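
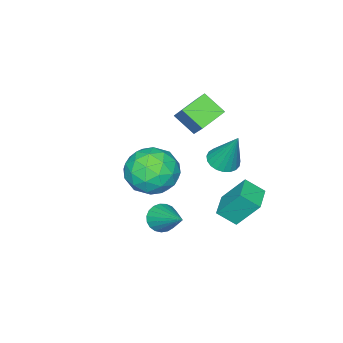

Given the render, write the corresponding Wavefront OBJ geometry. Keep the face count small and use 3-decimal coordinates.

v -1.88 -1.346 2.667
v -1.776 -2.26 3.374
v -3.004 -1.142 3.098
v -2.899 -2.056 3.804
v -1.341 -0.504 3.676
v -1.236 -1.418 4.382
v -2.464 -0.3 4.106
v -2.36 -1.214 4.813
v -2.137 0.83 -0.888
v -1.751 0.141 -0.307
v -2.509 1.672 0.359
v -2.124 0.983 0.94
v -1.116 1.357 -0.94
v -0.731 0.668 -0.359
v -1.489 2.199 0.307
v -1.103 1.51 0.888
v -1.647 0.283 2.042
v -1.132 0.677 1.836
v -1.553 1.037 3.718
v -1.357 0.838 1.776
v -1.632 0.902 1.762
v -1.91 0.86 1.797
v -2.142 0.718 1.874
v -2.288 0.5 1.98
v -2.323 0.245 2.097
v -2.242 -0.003 2.204
v -2.058 -0.202 2.284
v -1.802 -0.318 2.321
v -1.52 -0.329 2.311
v -1.259 -0.235 2.254
v -1.066 -0.051 2.16
v -0.973 0.191 2.046
v -0.996 0.448 1.932
v -1.956 -2.069 -0.05
v -0.836 -2.248 0.397
v -2.024 -3.952 -0.637
v -0.904 -4.131 -0.19
v -1.839 -3.939 0.569
v -1.797 -2.775 0.931
v -1.063 -3.425 -1.171
v -1.021 -2.261 -0.809
v -0.284 -3.087 -0.296
v -0.763 -3.404 0.779
v -2.097 -2.796 -1.019
v -2.576 -3.113 0.056
v -1.39 -1.993 0.225
v -1.47 -4.207 -0.465
v -2.02 -4.094 -0.019
v -1.361 -4.199 0.244
v -1.955 -2.303 0.539
v -1.296 -2.408 0.802
v -1.886 -3.402 0.903
v -1.564 -3.792 -1.042
v -0.905 -3.897 -0.779
v -1.499 -2.001 -0.484
v -0.84 -2.106 -0.221
v -0.974 -2.798 -1.143
v -0.407 -2.592 0.08
v -0.447 -3.698 -0.265
v -0.54 -3.283 -0.842
v -0.516 -2.599 -0.629
v -0.689 -2.778 0.712
v -0.729 -3.885 0.367
v -1.279 -3.772 0.813
v -1.254 -3.088 1.026
v -0.364 -3.271 0.305
v -2.131 -2.315 -0.607
v -2.171 -3.422 -0.952
v -1.606 -3.112 -1.266
v -1.581 -2.428 -1.053
v -2.413 -2.502 0.025
v -2.453 -3.608 -0.32
v -2.344 -3.601 0.389
v -2.32 -2.917 0.602
v -2.496 -2.929 -0.545
v 1.674 -0.022 0.534
v 2.276 -0.267 0.552
v 2.226 1.402 1.506
v 2.283 -0.117 0.328
v 2.186 0.05 0.139
v 1.999 0.204 0.019
v 1.757 0.319 -0.013
v 1.5 0.375 0.05
v 1.273 0.363 0.197
v 1.116 0.284 0.403
v 1.056 0.152 0.63
v 1.102 -0.01 0.842
v 1.247 -0.174 1
v 1.466 -0.312 1.078
v 1.722 -0.4 1.061
v 1.969 -0.422 0.954
v 2.165 -0.375 0.774
f 2 4 1
f 5 2 1
f 1 4 3
f 3 5 1
f 2 8 4
f 6 2 5
f 6 8 2
f 4 8 3
f 7 5 3
f 3 8 7
f 7 6 5
f 8 6 7
f 10 12 9
f 13 10 9
f 9 12 11
f 11 13 9
f 10 16 12
f 14 10 13
f 14 16 10
f 12 16 11
f 15 13 11
f 11 16 15
f 15 14 13
f 16 14 15
f 18 17 20
f 18 20 19
f 20 17 21
f 20 21 19
f 21 17 22
f 21 22 19
f 22 17 23
f 22 23 19
f 23 17 24
f 23 24 19
f 24 17 25
f 24 25 19
f 25 17 26
f 25 26 19
f 26 17 27
f 26 27 19
f 27 17 28
f 27 28 19
f 28 17 29
f 28 29 19
f 29 17 30
f 29 30 19
f 30 17 31
f 30 31 19
f 31 17 32
f 31 32 19
f 32 17 33
f 32 33 19
f 33 17 18
f 33 18 19
f 34 71 50
f 71 45 74
f 50 74 39
f 71 74 50
f 34 50 46
f 50 39 51
f 46 51 35
f 50 51 46
f 34 46 55
f 46 35 56
f 55 56 41
f 46 56 55
f 34 55 67
f 55 41 70
f 67 70 44
f 55 70 67
f 34 67 71
f 67 44 75
f 71 75 45
f 67 75 71
f 35 51 62
f 51 39 65
f 62 65 43
f 51 65 62
f 39 74 52
f 74 45 73
f 52 73 38
f 74 73 52
f 45 75 72
f 75 44 68
f 72 68 36
f 75 68 72
f 44 70 69
f 70 41 57
f 69 57 40
f 70 57 69
f 41 56 61
f 56 35 58
f 61 58 42
f 56 58 61
f 37 63 49
f 63 43 64
f 49 64 38
f 63 64 49
f 37 49 47
f 49 38 48
f 47 48 36
f 49 48 47
f 37 47 54
f 47 36 53
f 54 53 40
f 47 53 54
f 37 54 59
f 54 40 60
f 59 60 42
f 54 60 59
f 37 59 63
f 59 42 66
f 63 66 43
f 59 66 63
f 38 64 52
f 64 43 65
f 52 65 39
f 64 65 52
f 36 48 72
f 48 38 73
f 72 73 45
f 48 73 72
f 40 53 69
f 53 36 68
f 69 68 44
f 53 68 69
f 42 60 61
f 60 40 57
f 61 57 41
f 60 57 61
f 43 66 62
f 66 42 58
f 62 58 35
f 66 58 62
f 77 76 79
f 77 79 78
f 79 76 80
f 79 80 78
f 80 76 81
f 80 81 78
f 81 76 82
f 81 82 78
f 82 76 83
f 82 83 78
f 83 76 84
f 83 84 78
f 84 76 85
f 84 85 78
f 85 76 86
f 85 86 78
f 86 76 87
f 86 87 78
f 87 76 88
f 87 88 78
f 88 76 89
f 88 89 78
f 89 76 90
f 89 90 78
f 90 76 91
f 90 91 78
f 91 76 92
f 91 92 78
f 92 76 77
f 92 77 78



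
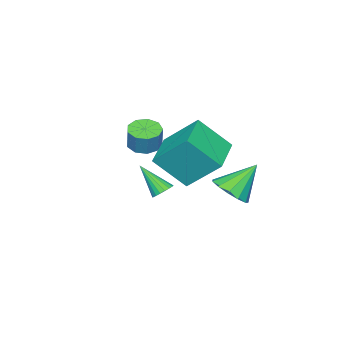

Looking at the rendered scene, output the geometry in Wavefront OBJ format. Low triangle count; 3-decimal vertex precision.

v -3.363 -0.47 -2.987
v -2.551 -0.048 -2.584
v -4.417 0.21 -1.573
v -2.772 0.335 -2.933
v -3.18 0.463 -3.299
v -3.647 0.294 -3.566
v -4.023 -0.117 -3.649
v -4.19 -0.64 -3.522
v -4.094 -1.109 -3.225
v -3.766 -1.375 -2.852
v -3.309 -1.354 -2.522
v -2.87 -1.052 -2.34
v -2.587 -0.565 -2.363
v -1.418 -3.624 -0.179
v -0.679 -3.555 -0.384
v -0.403 -3.307 0.694
v -1.142 -3.376 0.899
v -0.922 -3.091 -0.429
v -0.647 -2.842 0.649
v -1.397 -2.875 -0.357
v -1.122 -2.627 0.721
v -1.882 -3.011 -0.202
v -1.607 -2.762 0.876
v -2.15 -3.433 -0.036
v -1.874 -3.185 1.042
v -2.075 -3.945 0.063
v -1.799 -3.696 1.141
v -1.692 -4.307 0.049
v -1.417 -4.058 1.126
v -1.181 -4.349 -0.072
v -0.906 -4.101 1.006
v -0.781 -4.053 -0.243
v -0.506 -3.804 0.835
v -0.904 -2.193 0.698
v -1.258 -0.686 2.19
v -1.624 -0.962 -0.718
v -1.979 0.545 0.774
v 0.879 -1.485 0.406
v 0.524 0.022 1.898
v 0.158 -0.254 -1.01
v -0.196 1.253 0.482
v 2.128 -0.008 -0.351
v 2.582 0.193 -0.195
v 2.212 -1.112 0.831
v 2.427 0.313 -0.072
v 2.213 0.37 -0.004
v 1.983 0.352 -0.005
v 1.781 0.262 -0.074
v 1.648 0.119 -0.198
v 1.61 -0.049 -0.353
v 1.675 -0.209 -0.507
v 1.829 -0.329 -0.63
v 2.043 -0.386 -0.698
v 2.274 -0.367 -0.697
v 2.476 -0.278 -0.628
v 2.609 -0.135 -0.504
v 2.647 0.033 -0.35
f 2 1 4
f 2 4 3
f 4 1 5
f 4 5 3
f 5 1 6
f 5 6 3
f 6 1 7
f 6 7 3
f 7 1 8
f 7 8 3
f 8 1 9
f 8 9 3
f 9 1 10
f 9 10 3
f 10 1 11
f 10 11 3
f 11 1 12
f 11 12 3
f 12 1 13
f 12 13 3
f 13 1 2
f 13 2 3
f 15 14 18
f 15 18 16
f 16 18 19
f 16 19 17
f 18 14 20
f 18 20 19
f 19 20 21
f 19 21 17
f 20 14 22
f 20 22 21
f 21 22 23
f 21 23 17
f 22 14 24
f 22 24 23
f 23 24 25
f 23 25 17
f 24 14 26
f 24 26 25
f 25 26 27
f 25 27 17
f 26 14 28
f 26 28 27
f 27 28 29
f 27 29 17
f 28 14 30
f 28 30 29
f 29 30 31
f 29 31 17
f 30 14 32
f 30 32 31
f 31 32 33
f 31 33 17
f 32 14 15
f 32 15 33
f 33 15 16
f 33 16 17
f 35 37 34
f 38 35 34
f 34 37 36
f 36 38 34
f 35 41 37
f 39 35 38
f 39 41 35
f 37 41 36
f 40 38 36
f 36 41 40
f 40 39 38
f 41 39 40
f 43 42 45
f 43 45 44
f 45 42 46
f 45 46 44
f 46 42 47
f 46 47 44
f 47 42 48
f 47 48 44
f 48 42 49
f 48 49 44
f 49 42 50
f 49 50 44
f 50 42 51
f 50 51 44
f 51 42 52
f 51 52 44
f 52 42 53
f 52 53 44
f 53 42 54
f 53 54 44
f 54 42 55
f 54 55 44
f 55 42 56
f 55 56 44
f 56 42 57
f 56 57 44
f 57 42 43
f 57 43 44



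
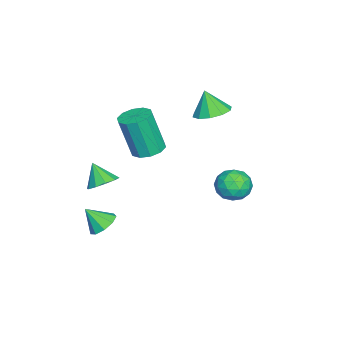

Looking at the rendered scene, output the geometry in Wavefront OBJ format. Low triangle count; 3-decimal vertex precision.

v 0.314 3.757 0.397
v 0.944 3.171 0.594
v -0.684 2.829 0.826
v -0.054 2.243 1.023
v -0.14 2.978 1.505
v 0.478 3.551 1.24
v -0.218 2.449 0.18
v 0.4 3.022 -0.085
v 0.616 2.362 0.46
v 0.664 2.689 1.279
v -0.404 3.311 0.141
v -0.356 3.638 0.96
v 0.717 3.545 0.458
v -0.457 2.455 0.962
v -0.507 2.887 1.246
v -0.137 2.542 1.361
v 0.443 3.769 0.838
v 0.813 3.424 0.953
v 0.176 3.311 1.489
v -0.553 2.576 0.467
v -0.183 2.231 0.582
v 0.397 3.458 0.059
v 0.767 3.113 0.174
v 0.084 2.689 -0.069
v 0.894 2.725 0.495
v 0.307 2.18 0.747
v 0.211 2.301 0.251
v 0.574 2.638 0.096
v 0.922 2.917 0.976
v 0.335 2.372 1.228
v 0.285 2.804 1.512
v 0.648 3.141 1.356
v 0.729 2.442 0.897
v -0.075 3.628 0.192
v -0.662 3.083 0.444
v -0.388 2.859 0.064
v -0.025 3.196 -0.092
v -0.047 3.82 0.673
v -0.634 3.275 0.925
v -0.314 3.362 1.324
v 0.049 3.699 1.169
v -0.469 3.558 0.523
v 1.062 -2.558 0.497
v 1.662 -3.039 0.458
v 0.638 -3.162 1.443
v 1.782 -2.677 0.743
v 1.627 -2.27 0.933
v 1.256 -1.972 0.957
v 0.811 -1.899 0.805
v 0.462 -2.077 0.535
v 0.342 -2.439 0.251
v 0.497 -2.847 0.06
v 0.868 -3.144 0.036
v 1.312 -3.218 0.188
v -1.674 -1.254 1.103
v -1.137 -1.847 0.925
v -1.109 -2.459 3.038
v -1.646 -1.866 3.217
v -0.876 -1.429 1.042
v -0.847 -2.041 3.155
v -0.919 -0.945 1.183
v -0.891 -1.556 3.296
v -1.251 -0.578 1.294
v -1.223 -1.19 3.407
v -1.745 -0.47 1.332
v -1.716 -1.081 3.445
v -2.211 -0.661 1.282
v -2.183 -1.273 3.395
v -2.473 -1.079 1.165
v -2.444 -1.691 3.278
v -2.429 -1.564 1.024
v -2.401 -2.175 3.137
v -2.097 -1.93 0.913
v -2.069 -2.542 3.026
v -1.604 -2.039 0.875
v -1.575 -2.65 2.988
v 0.483 -2.776 -2.693
v 1.181 -2.513 -2.504
v 0.537 -3.584 -1.767
v 0.811 -2.242 -2.246
v 0.287 -2.221 -2.198
v -0.146 -2.46 -2.381
v -0.284 -2.847 -2.71
v -0.063 -3.201 -3.032
v 0.413 -3.356 -3.195
v 0.922 -3.24 -3.123
v 1.225 -2.907 -2.85
v -3.358 1.243 2.881
v -2.737 1.849 3.187
v -3.562 0.837 4.099
v -3.246 2.104 3.187
v -3.797 2.029 3.07
v -4.181 1.655 2.881
v -4.251 1.123 2.692
v -3.979 0.637 2.575
v -3.471 0.383 2.575
v -2.919 0.457 2.692
v -2.536 0.832 2.881
v -2.466 1.363 3.07
f 1 38 17
f 38 12 41
f 17 41 6
f 38 41 17
f 1 17 13
f 17 6 18
f 13 18 2
f 17 18 13
f 1 13 22
f 13 2 23
f 22 23 8
f 13 23 22
f 1 22 34
f 22 8 37
f 34 37 11
f 22 37 34
f 1 34 38
f 34 11 42
f 38 42 12
f 34 42 38
f 2 18 29
f 18 6 32
f 29 32 10
f 18 32 29
f 6 41 19
f 41 12 40
f 19 40 5
f 41 40 19
f 12 42 39
f 42 11 35
f 39 35 3
f 42 35 39
f 11 37 36
f 37 8 24
f 36 24 7
f 37 24 36
f 8 23 28
f 23 2 25
f 28 25 9
f 23 25 28
f 4 30 16
f 30 10 31
f 16 31 5
f 30 31 16
f 4 16 14
f 16 5 15
f 14 15 3
f 16 15 14
f 4 14 21
f 14 3 20
f 21 20 7
f 14 20 21
f 4 21 26
f 21 7 27
f 26 27 9
f 21 27 26
f 4 26 30
f 26 9 33
f 30 33 10
f 26 33 30
f 5 31 19
f 31 10 32
f 19 32 6
f 31 32 19
f 3 15 39
f 15 5 40
f 39 40 12
f 15 40 39
f 7 20 36
f 20 3 35
f 36 35 11
f 20 35 36
f 9 27 28
f 27 7 24
f 28 24 8
f 27 24 28
f 10 33 29
f 33 9 25
f 29 25 2
f 33 25 29
f 44 43 46
f 44 46 45
f 46 43 47
f 46 47 45
f 47 43 48
f 47 48 45
f 48 43 49
f 48 49 45
f 49 43 50
f 49 50 45
f 50 43 51
f 50 51 45
f 51 43 52
f 51 52 45
f 52 43 53
f 52 53 45
f 53 43 54
f 53 54 45
f 54 43 44
f 54 44 45
f 56 55 59
f 56 59 57
f 57 59 60
f 57 60 58
f 59 55 61
f 59 61 60
f 60 61 62
f 60 62 58
f 61 55 63
f 61 63 62
f 62 63 64
f 62 64 58
f 63 55 65
f 63 65 64
f 64 65 66
f 64 66 58
f 65 55 67
f 65 67 66
f 66 67 68
f 66 68 58
f 67 55 69
f 67 69 68
f 68 69 70
f 68 70 58
f 69 55 71
f 69 71 70
f 70 71 72
f 70 72 58
f 71 55 73
f 71 73 72
f 72 73 74
f 72 74 58
f 73 55 75
f 73 75 74
f 74 75 76
f 74 76 58
f 75 55 56
f 75 56 76
f 76 56 57
f 76 57 58
f 78 77 80
f 78 80 79
f 80 77 81
f 80 81 79
f 81 77 82
f 81 82 79
f 82 77 83
f 82 83 79
f 83 77 84
f 83 84 79
f 84 77 85
f 84 85 79
f 85 77 86
f 85 86 79
f 86 77 87
f 86 87 79
f 87 77 78
f 87 78 79
f 89 88 91
f 89 91 90
f 91 88 92
f 91 92 90
f 92 88 93
f 92 93 90
f 93 88 94
f 93 94 90
f 94 88 95
f 94 95 90
f 95 88 96
f 95 96 90
f 96 88 97
f 96 97 90
f 97 88 98
f 97 98 90
f 98 88 99
f 98 99 90
f 99 88 89
f 99 89 90



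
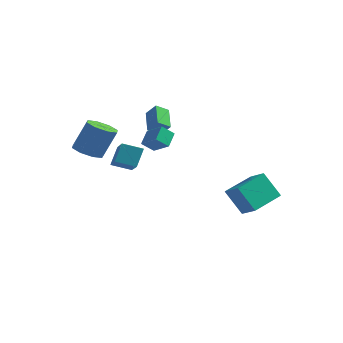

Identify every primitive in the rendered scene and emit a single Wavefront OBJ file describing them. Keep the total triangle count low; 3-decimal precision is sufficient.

v -2.671 -1.786 0.584
v -2.178 -1.126 0.221
v -1.576 -0.634 1.933
v -2.069 -1.294 2.296
v -2.814 -0.92 0.386
v -2.212 -0.428 2.097
v -3.367 -1.221 0.666
v -2.765 -0.729 2.378
v -3.511 -1.853 0.899
v -2.91 -1.361 2.611
v -3.164 -2.446 0.947
v -2.562 -1.954 2.659
v -2.528 -2.652 0.783
v -1.926 -2.16 2.494
v -1.975 -2.351 0.502
v -1.373 -1.859 2.214
v -1.83 -1.719 0.269
v -1.229 -1.227 1.981
v -1.356 3.176 0.59
v -1.796 2.577 1.003
v -2.144 4.297 1.377
v -2.584 3.698 1.79
v -0.716 3.162 1.25
v -1.156 2.563 1.663
v -1.504 4.283 2.037
v -1.944 3.684 2.45
v -2.107 -0.111 -0.524
v -2.095 0.568 0.56
v -3.333 1.35 -1.426
v -3.322 2.029 -0.341
v -1.138 0.471 -0.899
v -1.127 1.15 0.186
v -2.365 1.932 -1.8
v -2.353 2.611 -0.716
v -0.88 0.508 0.773
v -1.024 1.312 1.417
v -0.441 1.038 0.209
v -0.584 1.842 0.853
v 0.184 0.238 1.347
v 0.041 1.042 1.991
v 0.624 0.768 0.783
v 0.48 1.572 1.427
v 3.641 3.12 -4.194
v 2.715 2.922 -2.71
v 4.13 5.02 -3.635
v 3.203 4.822 -2.152
v 4.637 2.698 -3.628
v 3.71 2.5 -2.145
v 5.125 4.598 -3.07
v 4.199 4.4 -1.586
f 2 1 5
f 2 5 3
f 3 5 6
f 3 6 4
f 5 1 7
f 5 7 6
f 6 7 8
f 6 8 4
f 7 1 9
f 7 9 8
f 8 9 10
f 8 10 4
f 9 1 11
f 9 11 10
f 10 11 12
f 10 12 4
f 11 1 13
f 11 13 12
f 12 13 14
f 12 14 4
f 13 1 15
f 13 15 14
f 14 15 16
f 14 16 4
f 15 1 17
f 15 17 16
f 16 17 18
f 16 18 4
f 17 1 2
f 17 2 18
f 18 2 3
f 18 3 4
f 20 22 19
f 23 20 19
f 19 22 21
f 21 23 19
f 20 26 22
f 24 20 23
f 24 26 20
f 22 26 21
f 25 23 21
f 21 26 25
f 25 24 23
f 26 24 25
f 28 30 27
f 31 28 27
f 27 30 29
f 29 31 27
f 28 34 30
f 32 28 31
f 32 34 28
f 30 34 29
f 33 31 29
f 29 34 33
f 33 32 31
f 34 32 33
f 36 38 35
f 39 36 35
f 35 38 37
f 37 39 35
f 36 42 38
f 40 36 39
f 40 42 36
f 38 42 37
f 41 39 37
f 37 42 41
f 41 40 39
f 42 40 41
f 44 46 43
f 47 44 43
f 43 46 45
f 45 47 43
f 44 50 46
f 48 44 47
f 48 50 44
f 46 50 45
f 49 47 45
f 45 50 49
f 49 48 47
f 50 48 49



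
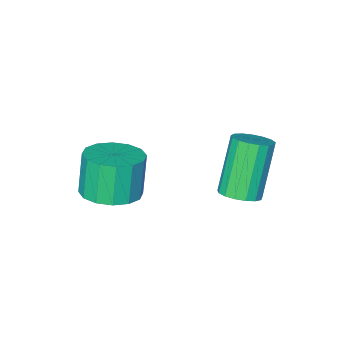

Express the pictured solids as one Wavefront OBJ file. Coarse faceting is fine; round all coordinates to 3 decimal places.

v -2.832 1.063 -1.377
v -2.208 1.132 -1.067
v -3.084 0.625 0.807
v -3.708 0.557 0.497
v -2.342 1.438 -1.046
v -3.218 0.931 0.828
v -2.588 1.659 -1.102
v -3.464 1.152 0.772
v -2.89 1.743 -1.22
v -3.766 1.236 0.654
v -3.178 1.672 -1.374
v -4.054 1.165 0.5
v -3.388 1.461 -1.529
v -4.264 0.954 0.345
v -3.47 1.159 -1.649
v -4.346 0.652 0.225
v -3.406 0.835 -1.707
v -4.282 0.328 0.167
v -3.21 0.564 -1.689
v -4.086 0.057 0.185
v -2.928 0.407 -1.6
v -3.804 -0.1 0.275
v -2.624 0.4 -1.459
v -3.5 -0.107 0.415
v -2.367 0.546 -1.3
v -3.244 0.039 0.574
v -2.217 0.81 -1.158
v -3.094 0.303 0.716
v -0.168 -2.039 -2.14
v 0.818 -2.081 -1.924
v 0.474 -2.343 -0.405
v -0.512 -2.301 -0.62
v 0.688 -1.578 -1.867
v 0.345 -1.84 -0.347
v 0.329 -1.198 -1.883
v -0.014 -1.46 -0.363
v -0.163 -1.044 -1.967
v -0.507 -1.306 -0.447
v -0.657 -1.156 -2.098
v -1 -1.418 -0.578
v -1.019 -1.505 -2.24
v -1.363 -1.767 -0.72
v -1.154 -1.997 -2.355
v -1.498 -2.259 -0.836
v -1.025 -2.5 -2.413
v -1.368 -2.762 -0.893
v -0.666 -2.88 -2.397
v -1.009 -3.142 -0.877
v -0.173 -3.034 -2.313
v -0.517 -3.296 -0.793
v 0.32 -2.922 -2.182
v -0.023 -3.184 -0.662
v 0.683 -2.573 -2.04
v 0.339 -2.835 -0.52
f 2 1 5
f 2 5 3
f 3 5 6
f 3 6 4
f 5 1 7
f 5 7 6
f 6 7 8
f 6 8 4
f 7 1 9
f 7 9 8
f 8 9 10
f 8 10 4
f 9 1 11
f 9 11 10
f 10 11 12
f 10 12 4
f 11 1 13
f 11 13 12
f 12 13 14
f 12 14 4
f 13 1 15
f 13 15 14
f 14 15 16
f 14 16 4
f 15 1 17
f 15 17 16
f 16 17 18
f 16 18 4
f 17 1 19
f 17 19 18
f 18 19 20
f 18 20 4
f 19 1 21
f 19 21 20
f 20 21 22
f 20 22 4
f 21 1 23
f 21 23 22
f 22 23 24
f 22 24 4
f 23 1 25
f 23 25 24
f 24 25 26
f 24 26 4
f 25 1 27
f 25 27 26
f 26 27 28
f 26 28 4
f 27 1 2
f 27 2 28
f 28 2 3
f 28 3 4
f 30 29 33
f 30 33 31
f 31 33 34
f 31 34 32
f 33 29 35
f 33 35 34
f 34 35 36
f 34 36 32
f 35 29 37
f 35 37 36
f 36 37 38
f 36 38 32
f 37 29 39
f 37 39 38
f 38 39 40
f 38 40 32
f 39 29 41
f 39 41 40
f 40 41 42
f 40 42 32
f 41 29 43
f 41 43 42
f 42 43 44
f 42 44 32
f 43 29 45
f 43 45 44
f 44 45 46
f 44 46 32
f 45 29 47
f 45 47 46
f 46 47 48
f 46 48 32
f 47 29 49
f 47 49 48
f 48 49 50
f 48 50 32
f 49 29 51
f 49 51 50
f 50 51 52
f 50 52 32
f 51 29 53
f 51 53 52
f 52 53 54
f 52 54 32
f 53 29 30
f 53 30 54
f 54 30 31
f 54 31 32



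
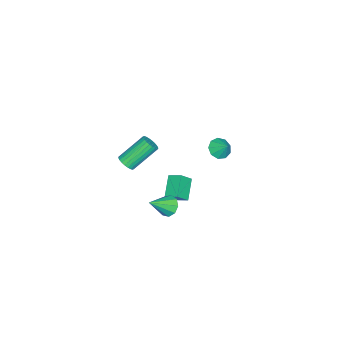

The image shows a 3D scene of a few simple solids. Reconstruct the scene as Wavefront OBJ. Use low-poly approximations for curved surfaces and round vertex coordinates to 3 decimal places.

v -3.996 2.017 -0.851
v -3.537 1.473 -0.585
v -3.684 2.643 -0.109
v -3.285 1.762 -0.936
v -3.366 2.171 -1.247
v -3.742 2.508 -1.372
v -4.237 2.615 -1.254
v -4.619 2.442 -0.947
v -4.71 2.07 -0.595
v -4.467 1.674 -0.363
v -4.004 1.438 -0.359
v 1.593 1.195 -1.724
v 2.026 1.794 -1.76
v 2.687 0.465 -0.696
v 1.698 1.841 -1.377
v 1.321 1.585 -1.157
v 1.07 1.148 -1.202
v 1.065 0.732 -1.491
v 1.306 0.533 -1.889
v 1.681 0.644 -2.21
v 2.015 1.013 -2.303
v 2.151 1.467 -2.126
v 3.234 -0.659 3.041
v 3.726 -0.508 3.329
v 2.638 0.511 4.648
v 2.146 0.359 4.359
v 3.706 -0.334 3.179
v 2.619 0.685 4.498
v 3.615 -0.21 3.008
v 2.527 0.809 4.327
v 3.466 -0.155 2.842
v 2.378 0.864 4.161
v 3.281 -0.176 2.706
v 2.193 0.843 4.025
v 3.089 -0.271 2.621
v 2.002 0.748 3.94
v 2.92 -0.425 2.6
v 1.832 0.594 3.919
v 2.798 -0.614 2.646
v 1.71 0.404 3.965
v 2.742 -0.811 2.752
v 1.654 0.208 4.071
v 2.761 -0.985 2.902
v 1.674 0.034 4.221
v 2.853 -1.109 3.073
v 1.765 -0.09 4.392
v 3.002 -1.164 3.239
v 1.914 -0.145 4.558
v 3.187 -1.143 3.375
v 2.099 -0.124 4.694
v 3.378 -1.048 3.46
v 2.291 -0.029 4.779
v 3.548 -0.894 3.481
v 2.46 0.125 4.8
v 3.67 -0.704 3.435
v 2.582 0.314 4.754
v -3.208 -0.265 -4.042
v -2.564 -0.679 -3.28
v -3.134 0.592 -3.639
v -2.49 0.178 -2.878
v -1.97 0.042 -4.922
v -1.326 -0.372 -4.161
v -1.896 0.899 -4.52
v -1.252 0.485 -3.758
f 2 1 4
f 2 4 3
f 4 1 5
f 4 5 3
f 5 1 6
f 5 6 3
f 6 1 7
f 6 7 3
f 7 1 8
f 7 8 3
f 8 1 9
f 8 9 3
f 9 1 10
f 9 10 3
f 10 1 11
f 10 11 3
f 11 1 2
f 11 2 3
f 13 12 15
f 13 15 14
f 15 12 16
f 15 16 14
f 16 12 17
f 16 17 14
f 17 12 18
f 17 18 14
f 18 12 19
f 18 19 14
f 19 12 20
f 19 20 14
f 20 12 21
f 20 21 14
f 21 12 22
f 21 22 14
f 22 12 13
f 22 13 14
f 24 23 27
f 24 27 25
f 25 27 28
f 25 28 26
f 27 23 29
f 27 29 28
f 28 29 30
f 28 30 26
f 29 23 31
f 29 31 30
f 30 31 32
f 30 32 26
f 31 23 33
f 31 33 32
f 32 33 34
f 32 34 26
f 33 23 35
f 33 35 34
f 34 35 36
f 34 36 26
f 35 23 37
f 35 37 36
f 36 37 38
f 36 38 26
f 37 23 39
f 37 39 38
f 38 39 40
f 38 40 26
f 39 23 41
f 39 41 40
f 40 41 42
f 40 42 26
f 41 23 43
f 41 43 42
f 42 43 44
f 42 44 26
f 43 23 45
f 43 45 44
f 44 45 46
f 44 46 26
f 45 23 47
f 45 47 46
f 46 47 48
f 46 48 26
f 47 23 49
f 47 49 48
f 48 49 50
f 48 50 26
f 49 23 51
f 49 51 50
f 50 51 52
f 50 52 26
f 51 23 53
f 51 53 52
f 52 53 54
f 52 54 26
f 53 23 55
f 53 55 54
f 54 55 56
f 54 56 26
f 55 23 24
f 55 24 56
f 56 24 25
f 56 25 26
f 58 60 57
f 61 58 57
f 57 60 59
f 59 61 57
f 58 64 60
f 62 58 61
f 62 64 58
f 60 64 59
f 63 61 59
f 59 64 63
f 63 62 61
f 64 62 63



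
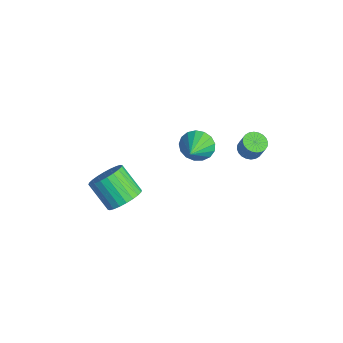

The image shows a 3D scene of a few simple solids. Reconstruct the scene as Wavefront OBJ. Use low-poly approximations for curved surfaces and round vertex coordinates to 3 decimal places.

v -0.125 -3.325 -3.312
v 0.674 -3.88 -2.842
v -0.556 -4.53 -1.519
v -1.355 -3.975 -1.988
v 0.698 -3.512 -2.638
v -0.531 -4.162 -1.315
v 0.598 -3.115 -2.537
v -0.632 -3.765 -1.214
v 0.387 -2.751 -2.554
v -0.843 -3.401 -1.23
v 0.098 -2.473 -2.686
v -1.132 -3.124 -1.363
v -0.224 -2.326 -2.913
v -1.454 -2.976 -1.59
v -0.532 -2.331 -3.201
v -1.762 -2.981 -1.878
v -0.778 -2.487 -3.506
v -2.007 -3.137 -2.183
v -0.924 -2.77 -3.781
v -2.154 -3.42 -2.458
v -0.949 -3.138 -3.985
v -2.178 -3.788 -2.662
v -0.848 -3.535 -4.086
v -2.078 -4.185 -2.763
v -0.637 -3.899 -4.07
v -1.867 -4.549 -2.746
v -0.348 -4.176 -3.937
v -1.578 -4.827 -2.614
v -0.026 -4.324 -3.71
v -1.256 -4.974 -2.387
v 0.282 -4.319 -3.422
v -0.948 -4.969 -2.099
v 0.527 -4.163 -3.117
v -0.702 -4.813 -1.794
v 0.791 0.432 1.105
v 1.372 0.526 0.322
v 2.109 -0.472 1.975
v 1.466 0.908 0.577
v 1.405 1.181 0.954
v 1.203 1.283 1.365
v 0.907 1.189 1.716
v 0.584 0.922 1.928
v 0.309 0.543 1.951
v 0.144 0.139 1.78
v 0.127 -0.199 1.454
v 0.263 -0.391 1.049
v 0.519 -0.396 0.656
v 0.838 -0.21 0.366
v 1.146 0.123 0.246
v 1.485 3.133 0.458
v 2.015 3.48 0.185
v 2.446 3.613 1.188
v 1.915 3.267 1.462
v 1.841 3.679 0.233
v 2.272 3.812 1.236
v 1.613 3.796 0.315
v 2.044 3.929 1.319
v 1.365 3.812 0.42
v 1.796 3.945 1.423
v 1.136 3.725 0.53
v 1.567 3.858 1.533
v 0.959 3.547 0.629
v 1.39 3.68 1.632
v 0.863 3.307 0.702
v 1.294 3.44 1.706
v 0.861 3.04 0.739
v 1.292 3.173 1.742
v 0.954 2.787 0.732
v 1.385 2.92 1.735
v 1.128 2.588 0.684
v 1.559 2.721 1.687
v 1.356 2.471 0.601
v 1.787 2.604 1.605
v 1.604 2.455 0.497
v 2.035 2.588 1.5
v 1.833 2.542 0.387
v 2.264 2.675 1.39
v 2.01 2.72 0.288
v 2.441 2.853 1.291
v 2.106 2.96 0.214
v 2.537 3.093 1.218
v 2.108 3.227 0.178
v 2.539 3.36 1.181
f 2 1 5
f 2 5 3
f 3 5 6
f 3 6 4
f 5 1 7
f 5 7 6
f 6 7 8
f 6 8 4
f 7 1 9
f 7 9 8
f 8 9 10
f 8 10 4
f 9 1 11
f 9 11 10
f 10 11 12
f 10 12 4
f 11 1 13
f 11 13 12
f 12 13 14
f 12 14 4
f 13 1 15
f 13 15 14
f 14 15 16
f 14 16 4
f 15 1 17
f 15 17 16
f 16 17 18
f 16 18 4
f 17 1 19
f 17 19 18
f 18 19 20
f 18 20 4
f 19 1 21
f 19 21 20
f 20 21 22
f 20 22 4
f 21 1 23
f 21 23 22
f 22 23 24
f 22 24 4
f 23 1 25
f 23 25 24
f 24 25 26
f 24 26 4
f 25 1 27
f 25 27 26
f 26 27 28
f 26 28 4
f 27 1 29
f 27 29 28
f 28 29 30
f 28 30 4
f 29 1 31
f 29 31 30
f 30 31 32
f 30 32 4
f 31 1 33
f 31 33 32
f 32 33 34
f 32 34 4
f 33 1 2
f 33 2 34
f 34 2 3
f 34 3 4
f 36 35 38
f 36 38 37
f 38 35 39
f 38 39 37
f 39 35 40
f 39 40 37
f 40 35 41
f 40 41 37
f 41 35 42
f 41 42 37
f 42 35 43
f 42 43 37
f 43 35 44
f 43 44 37
f 44 35 45
f 44 45 37
f 45 35 46
f 45 46 37
f 46 35 47
f 46 47 37
f 47 35 48
f 47 48 37
f 48 35 49
f 48 49 37
f 49 35 36
f 49 36 37
f 51 50 54
f 51 54 52
f 52 54 55
f 52 55 53
f 54 50 56
f 54 56 55
f 55 56 57
f 55 57 53
f 56 50 58
f 56 58 57
f 57 58 59
f 57 59 53
f 58 50 60
f 58 60 59
f 59 60 61
f 59 61 53
f 60 50 62
f 60 62 61
f 61 62 63
f 61 63 53
f 62 50 64
f 62 64 63
f 63 64 65
f 63 65 53
f 64 50 66
f 64 66 65
f 65 66 67
f 65 67 53
f 66 50 68
f 66 68 67
f 67 68 69
f 67 69 53
f 68 50 70
f 68 70 69
f 69 70 71
f 69 71 53
f 70 50 72
f 70 72 71
f 71 72 73
f 71 73 53
f 72 50 74
f 72 74 73
f 73 74 75
f 73 75 53
f 74 50 76
f 74 76 75
f 75 76 77
f 75 77 53
f 76 50 78
f 76 78 77
f 77 78 79
f 77 79 53
f 78 50 80
f 78 80 79
f 79 80 81
f 79 81 53
f 80 50 82
f 80 82 81
f 81 82 83
f 81 83 53
f 82 50 51
f 82 51 83
f 83 51 52
f 83 52 53



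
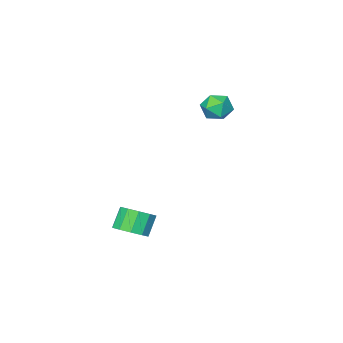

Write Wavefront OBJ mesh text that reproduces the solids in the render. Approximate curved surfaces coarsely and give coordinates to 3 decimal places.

v 3.655 1.993 -2.324
v 4.127 2.663 -1.843
v 3.417 2.396 -0.775
v 2.945 1.727 -1.256
v 3.658 2.915 -2.092
v 2.948 2.648 -1.024
v 3.189 2.814 -2.429
v 2.478 2.547 -1.361
v 2.897 2.4 -2.727
v 2.187 2.134 -1.659
v 2.895 1.831 -2.87
v 2.185 1.564 -1.802
v 3.183 1.324 -2.805
v 2.473 1.057 -1.737
v 3.652 1.072 -2.556
v 2.942 0.805 -1.488
v 4.122 1.173 -2.219
v 3.411 0.906 -1.151
v 4.413 1.586 -1.921
v 3.703 1.32 -0.853
v 4.415 2.156 -1.778
v 3.705 1.889 -0.71
v -3.526 1.243 3.505
v -2.634 1.283 3.263
v -3.366 -0.203 3.857
v -2.474 -0.163 3.615
v -2.769 0.284 4.37
v -2.868 1.178 4.152
v -3.132 -0.098 2.968
v -3.231 0.796 2.75
v -2.39 0.455 2.931
v -2.166 0.69 3.798
v -3.834 0.39 3.322
v -3.61 0.625 4.189
f 2 1 5
f 2 5 3
f 3 5 6
f 3 6 4
f 5 1 7
f 5 7 6
f 6 7 8
f 6 8 4
f 7 1 9
f 7 9 8
f 8 9 10
f 8 10 4
f 9 1 11
f 9 11 10
f 10 11 12
f 10 12 4
f 11 1 13
f 11 13 12
f 12 13 14
f 12 14 4
f 13 1 15
f 13 15 14
f 14 15 16
f 14 16 4
f 15 1 17
f 15 17 16
f 16 17 18
f 16 18 4
f 17 1 19
f 17 19 18
f 18 19 20
f 18 20 4
f 19 1 21
f 19 21 20
f 20 21 22
f 20 22 4
f 21 1 2
f 21 2 22
f 22 2 3
f 22 3 4
f 23 34 28
f 23 28 24
f 23 24 30
f 23 30 33
f 23 33 34
f 24 28 32
f 28 34 27
f 34 33 25
f 33 30 29
f 30 24 31
f 26 32 27
f 26 27 25
f 26 25 29
f 26 29 31
f 26 31 32
f 27 32 28
f 25 27 34
f 29 25 33
f 31 29 30
f 32 31 24



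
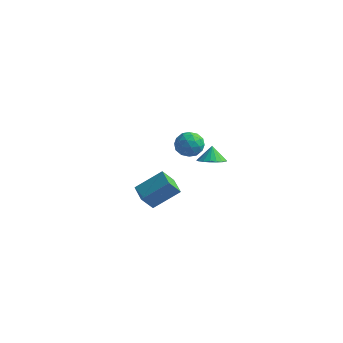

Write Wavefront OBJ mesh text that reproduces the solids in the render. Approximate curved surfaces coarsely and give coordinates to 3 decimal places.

v -0.015 1.919 2.94
v 0.456 2.637 2.707
v -0.225 2.361 3.88
v 0.091 2.727 2.583
v -0.296 2.657 2.53
v -0.626 2.441 2.558
v -0.836 2.122 2.662
v -0.883 1.762 2.821
v -0.759 1.433 3.003
v -0.487 1.201 3.173
v -0.121 1.11 3.297
v 0.265 1.18 3.35
v 0.596 1.396 3.322
v 0.805 1.716 3.218
v 0.852 2.076 3.059
v 0.728 2.404 2.877
v -0.834 -4.796 3.591
v 0.339 -3.757 4.699
v -1.703 -4.001 3.765
v -0.529 -2.962 4.873
v -0.451 -4.158 2.587
v 0.723 -3.119 3.695
v -1.319 -3.363 2.761
v -0.146 -2.324 3.869
v -2.849 4.791 2.399
v -2.205 4.537 1.723
v -2.935 3.303 2.877
v -2.291 3.049 2.201
v -2.014 3.589 2.954
v -1.961 4.509 2.659
v -3.179 3.331 1.941
v -3.126 4.251 1.646
v -2.409 3.634 1.44
v -1.689 3.794 2.067
v -3.451 4.046 2.533
v -2.731 4.206 3.16
v -2.52 4.795 2.019
v -2.62 3.045 2.581
v -2.458 3.363 3.024
v -2.079 3.214 2.627
v -2.376 4.778 2.569
v -1.998 4.629 2.172
v -1.885 4.072 2.896
v -3.142 3.211 2.428
v -2.764 3.062 2.031
v -3.061 4.626 1.973
v -2.682 4.477 1.576
v -3.255 3.768 1.704
v -2.261 4.115 1.456
v -2.311 3.24 1.737
v -2.833 3.406 1.584
v -2.802 3.946 1.41
v -1.838 4.209 1.824
v -1.888 3.334 2.105
v -1.725 3.652 2.547
v -1.694 4.192 2.374
v -1.957 3.678 1.658
v -3.252 4.506 2.495
v -3.302 3.631 2.776
v -3.446 3.648 2.226
v -3.415 4.188 2.053
v -2.829 4.6 2.863
v -2.879 3.725 3.144
v -2.338 3.894 3.19
v -2.307 4.434 3.016
v -3.183 4.162 2.942
f 2 1 4
f 2 4 3
f 4 1 5
f 4 5 3
f 5 1 6
f 5 6 3
f 6 1 7
f 6 7 3
f 7 1 8
f 7 8 3
f 8 1 9
f 8 9 3
f 9 1 10
f 9 10 3
f 10 1 11
f 10 11 3
f 11 1 12
f 11 12 3
f 12 1 13
f 12 13 3
f 13 1 14
f 13 14 3
f 14 1 15
f 14 15 3
f 15 1 16
f 15 16 3
f 16 1 2
f 16 2 3
f 18 20 17
f 21 18 17
f 17 20 19
f 19 21 17
f 18 24 20
f 22 18 21
f 22 24 18
f 20 24 19
f 23 21 19
f 19 24 23
f 23 22 21
f 24 22 23
f 25 62 41
f 62 36 65
f 41 65 30
f 62 65 41
f 25 41 37
f 41 30 42
f 37 42 26
f 41 42 37
f 25 37 46
f 37 26 47
f 46 47 32
f 37 47 46
f 25 46 58
f 46 32 61
f 58 61 35
f 46 61 58
f 25 58 62
f 58 35 66
f 62 66 36
f 58 66 62
f 26 42 53
f 42 30 56
f 53 56 34
f 42 56 53
f 30 65 43
f 65 36 64
f 43 64 29
f 65 64 43
f 36 66 63
f 66 35 59
f 63 59 27
f 66 59 63
f 35 61 60
f 61 32 48
f 60 48 31
f 61 48 60
f 32 47 52
f 47 26 49
f 52 49 33
f 47 49 52
f 28 54 40
f 54 34 55
f 40 55 29
f 54 55 40
f 28 40 38
f 40 29 39
f 38 39 27
f 40 39 38
f 28 38 45
f 38 27 44
f 45 44 31
f 38 44 45
f 28 45 50
f 45 31 51
f 50 51 33
f 45 51 50
f 28 50 54
f 50 33 57
f 54 57 34
f 50 57 54
f 29 55 43
f 55 34 56
f 43 56 30
f 55 56 43
f 27 39 63
f 39 29 64
f 63 64 36
f 39 64 63
f 31 44 60
f 44 27 59
f 60 59 35
f 44 59 60
f 33 51 52
f 51 31 48
f 52 48 32
f 51 48 52
f 34 57 53
f 57 33 49
f 53 49 26
f 57 49 53



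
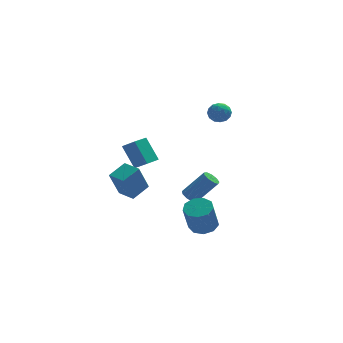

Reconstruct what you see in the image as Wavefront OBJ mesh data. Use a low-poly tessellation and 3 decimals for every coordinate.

v -0.786 2.566 -1.074
v -1.39 3.399 0.304
v -1.449 3.113 -1.695
v -2.053 3.946 -0.317
v -0.047 3.314 -1.203
v -0.651 4.147 0.175
v -0.71 3.861 -1.824
v -1.314 4.694 -0.446
v 1.536 -3.177 -2.907
v 1.967 -3.885 -3.045
v 1.575 -4.45 -1.371
v 1.144 -3.743 -1.233
v 2.315 -3.483 -2.828
v 1.922 -4.048 -1.154
v 2.298 -2.937 -2.647
v 1.906 -3.503 -0.973
v 1.925 -2.504 -2.589
v 1.533 -3.07 -0.915
v 1.37 -2.386 -2.679
v 0.978 -2.951 -1.005
v 0.893 -2.638 -2.876
v 0.5 -3.204 -1.202
v 0.717 -3.143 -3.087
v 0.324 -3.708 -1.413
v 0.924 -3.663 -3.215
v 0.531 -4.228 -1.541
v 1.418 -3.956 -3.198
v 1.025 -4.522 -1.524
v 3.082 3.023 2.991
v 3.602 2.652 3.335
v 2.938 2.128 2.245
v 3.458 1.757 2.589
v 2.823 1.88 2.917
v 2.912 2.433 3.378
v 3.628 2.347 2.202
v 3.717 2.9 2.663
v 3.94 2.234 2.847
v 3.442 1.946 3.289
v 3.098 2.834 2.291
v 2.6 2.546 2.733
v 3.355 2.916 3.228
v 3.185 1.864 2.352
v 2.812 1.936 2.545
v 3.117 1.718 2.747
v 2.949 2.788 3.254
v 3.255 2.57 3.456
v 2.797 2.116 3.211
v 3.285 2.21 2.124
v 3.591 1.992 2.326
v 3.423 3.062 2.833
v 3.728 2.844 3.035
v 3.743 2.664 2.369
v 3.859 2.453 3.144
v 3.774 1.926 2.706
v 3.874 2.273 2.478
v 3.927 2.598 2.749
v 3.566 2.283 3.404
v 3.482 1.757 2.965
v 3.108 1.829 3.158
v 3.161 2.155 3.429
v 3.765 2.038 3.117
v 3.058 3.023 2.615
v 2.974 2.497 2.176
v 3.379 2.625 2.151
v 3.432 2.951 2.422
v 2.766 2.854 2.874
v 2.681 2.327 2.436
v 2.613 2.182 2.831
v 2.666 2.507 3.102
v 2.775 2.742 2.463
v -1.634 2.269 -3.72
v -2.239 1.822 -1.985
v -2.335 3.218 -3.72
v -2.94 2.772 -1.985
v -0.66 2.988 -3.195
v -1.265 2.542 -1.46
v -1.361 3.938 -3.195
v -1.966 3.491 -1.46
v 1.254 0.081 -2.543
v 1.683 0.077 -2.903
v 2.895 -0.026 -1.457
v 2.466 -0.021 -1.097
v 1.597 0.438 -2.806
v 2.809 0.335 -1.359
v 1.351 0.631 -2.585
v 2.563 0.529 -1.139
v 1.059 0.568 -2.345
v 2.271 0.465 -0.899
v 0.859 0.277 -2.198
v 2.071 0.174 -0.752
v 0.843 -0.106 -2.212
v 2.055 -0.209 -0.766
v 1.02 -0.401 -2.381
v 2.232 -0.504 -0.935
v 1.306 -0.47 -2.626
v 2.518 -0.573 -1.18
v 1.568 -0.281 -2.832
v 2.78 -0.384 -1.386
f 2 4 1
f 5 2 1
f 1 4 3
f 3 5 1
f 2 8 4
f 6 2 5
f 6 8 2
f 4 8 3
f 7 5 3
f 3 8 7
f 7 6 5
f 8 6 7
f 10 9 13
f 10 13 11
f 11 13 14
f 11 14 12
f 13 9 15
f 13 15 14
f 14 15 16
f 14 16 12
f 15 9 17
f 15 17 16
f 16 17 18
f 16 18 12
f 17 9 19
f 17 19 18
f 18 19 20
f 18 20 12
f 19 9 21
f 19 21 20
f 20 21 22
f 20 22 12
f 21 9 23
f 21 23 22
f 22 23 24
f 22 24 12
f 23 9 25
f 23 25 24
f 24 25 26
f 24 26 12
f 25 9 27
f 25 27 26
f 26 27 28
f 26 28 12
f 27 9 10
f 27 10 28
f 28 10 11
f 28 11 12
f 29 66 45
f 66 40 69
f 45 69 34
f 66 69 45
f 29 45 41
f 45 34 46
f 41 46 30
f 45 46 41
f 29 41 50
f 41 30 51
f 50 51 36
f 41 51 50
f 29 50 62
f 50 36 65
f 62 65 39
f 50 65 62
f 29 62 66
f 62 39 70
f 66 70 40
f 62 70 66
f 30 46 57
f 46 34 60
f 57 60 38
f 46 60 57
f 34 69 47
f 69 40 68
f 47 68 33
f 69 68 47
f 40 70 67
f 70 39 63
f 67 63 31
f 70 63 67
f 39 65 64
f 65 36 52
f 64 52 35
f 65 52 64
f 36 51 56
f 51 30 53
f 56 53 37
f 51 53 56
f 32 58 44
f 58 38 59
f 44 59 33
f 58 59 44
f 32 44 42
f 44 33 43
f 42 43 31
f 44 43 42
f 32 42 49
f 42 31 48
f 49 48 35
f 42 48 49
f 32 49 54
f 49 35 55
f 54 55 37
f 49 55 54
f 32 54 58
f 54 37 61
f 58 61 38
f 54 61 58
f 33 59 47
f 59 38 60
f 47 60 34
f 59 60 47
f 31 43 67
f 43 33 68
f 67 68 40
f 43 68 67
f 35 48 64
f 48 31 63
f 64 63 39
f 48 63 64
f 37 55 56
f 55 35 52
f 56 52 36
f 55 52 56
f 38 61 57
f 61 37 53
f 57 53 30
f 61 53 57
f 72 74 71
f 75 72 71
f 71 74 73
f 73 75 71
f 72 78 74
f 76 72 75
f 76 78 72
f 74 78 73
f 77 75 73
f 73 78 77
f 77 76 75
f 78 76 77
f 80 79 83
f 80 83 81
f 81 83 84
f 81 84 82
f 83 79 85
f 83 85 84
f 84 85 86
f 84 86 82
f 85 79 87
f 85 87 86
f 86 87 88
f 86 88 82
f 87 79 89
f 87 89 88
f 88 89 90
f 88 90 82
f 89 79 91
f 89 91 90
f 90 91 92
f 90 92 82
f 91 79 93
f 91 93 92
f 92 93 94
f 92 94 82
f 93 79 95
f 93 95 94
f 94 95 96
f 94 96 82
f 95 79 97
f 95 97 96
f 96 97 98
f 96 98 82
f 97 79 80
f 97 80 98
f 98 80 81
f 98 81 82



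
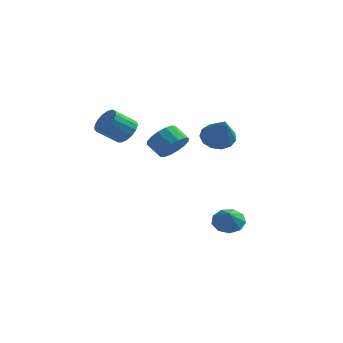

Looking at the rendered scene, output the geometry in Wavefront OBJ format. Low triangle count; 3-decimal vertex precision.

v 3.005 1.665 -3.918
v 3.716 1.443 -4.328
v 3.255 0.995 -3.122
v 3.82 1.897 -3.979
v 3.543 2.242 -3.602
v 3.014 2.317 -3.373
v 2.481 2.087 -3.399
v 2.193 1.659 -3.668
v 2.285 1.234 -4.054
v 2.714 1.011 -4.376
v 3.279 1.093 -4.485
v -1.388 -0.565 2.203
v -0.753 -0.939 2.487
v -1.557 -1.67 3.321
v -2.192 -1.295 3.037
v -0.79 -0.639 2.714
v -1.595 -1.37 3.548
v -0.964 -0.322 2.824
v -1.769 -1.053 3.658
v -1.235 -0.06 2.792
v -2.04 -0.791 3.626
v -1.541 0.086 2.625
v -2.346 -0.645 3.459
v -1.812 0.083 2.361
v -2.617 -0.648 3.195
v -1.986 -0.068 2.061
v -2.79 -0.799 2.895
v -2.022 -0.333 1.793
v -2.827 -1.064 2.627
v -1.914 -0.651 1.62
v -2.718 -1.382 2.454
v -1.684 -0.949 1.58
v -2.489 -1.68 2.414
v -1.387 -1.159 1.683
v -2.192 -1.89 2.517
v -1.09 -1.233 1.905
v -1.894 -1.964 2.739
v -0.861 -1.153 2.195
v -1.666 -1.884 3.029
v 1.625 -1.93 1.977
v 2.009 -2.356 2.631
v 1.238 -2.116 3.238
v 0.855 -1.69 2.583
v 2.163 -1.934 2.661
v 1.392 -1.694 3.268
v 2.173 -1.51 2.507
v 1.402 -1.271 3.114
v 2.037 -1.2 2.211
v 1.266 -0.96 2.818
v 1.79 -1.085 1.852
v 1.019 -0.845 2.459
v 1.499 -1.196 1.527
v 0.728 -0.956 2.134
v 1.242 -1.504 1.322
v 0.471 -1.264 1.929
v 1.088 -1.926 1.292
v 0.317 -1.686 1.899
v 1.078 -2.349 1.446
v 0.307 -2.11 2.053
v 1.214 -2.66 1.742
v 0.443 -2.42 2.349
v 1.461 -2.775 2.101
v 0.69 -2.535 2.708
v 1.752 -2.664 2.426
v 0.981 -2.424 3.033
v 1.502 4.122 0.797
v 1.899 3.601 0.137
v 2.338 2.878 2.283
v 2.245 3.976 0.257
v 2.355 4.397 0.548
v 2.194 4.732 0.919
v 1.814 4.872 1.25
v 1.334 4.775 1.438
v 0.908 4.47 1.423
v 0.671 4.055 1.209
v 0.697 3.661 0.864
v 0.979 3.413 0.498
v 1.427 3.391 0.227
f 2 1 4
f 2 4 3
f 4 1 5
f 4 5 3
f 5 1 6
f 5 6 3
f 6 1 7
f 6 7 3
f 7 1 8
f 7 8 3
f 8 1 9
f 8 9 3
f 9 1 10
f 9 10 3
f 10 1 11
f 10 11 3
f 11 1 2
f 11 2 3
f 13 12 16
f 13 16 14
f 14 16 17
f 14 17 15
f 16 12 18
f 16 18 17
f 17 18 19
f 17 19 15
f 18 12 20
f 18 20 19
f 19 20 21
f 19 21 15
f 20 12 22
f 20 22 21
f 21 22 23
f 21 23 15
f 22 12 24
f 22 24 23
f 23 24 25
f 23 25 15
f 24 12 26
f 24 26 25
f 25 26 27
f 25 27 15
f 26 12 28
f 26 28 27
f 27 28 29
f 27 29 15
f 28 12 30
f 28 30 29
f 29 30 31
f 29 31 15
f 30 12 32
f 30 32 31
f 31 32 33
f 31 33 15
f 32 12 34
f 32 34 33
f 33 34 35
f 33 35 15
f 34 12 36
f 34 36 35
f 35 36 37
f 35 37 15
f 36 12 38
f 36 38 37
f 37 38 39
f 37 39 15
f 38 12 13
f 38 13 39
f 39 13 14
f 39 14 15
f 41 40 44
f 41 44 42
f 42 44 45
f 42 45 43
f 44 40 46
f 44 46 45
f 45 46 47
f 45 47 43
f 46 40 48
f 46 48 47
f 47 48 49
f 47 49 43
f 48 40 50
f 48 50 49
f 49 50 51
f 49 51 43
f 50 40 52
f 50 52 51
f 51 52 53
f 51 53 43
f 52 40 54
f 52 54 53
f 53 54 55
f 53 55 43
f 54 40 56
f 54 56 55
f 55 56 57
f 55 57 43
f 56 40 58
f 56 58 57
f 57 58 59
f 57 59 43
f 58 40 60
f 58 60 59
f 59 60 61
f 59 61 43
f 60 40 62
f 60 62 61
f 61 62 63
f 61 63 43
f 62 40 64
f 62 64 63
f 63 64 65
f 63 65 43
f 64 40 41
f 64 41 65
f 65 41 42
f 65 42 43
f 67 66 69
f 67 69 68
f 69 66 70
f 69 70 68
f 70 66 71
f 70 71 68
f 71 66 72
f 71 72 68
f 72 66 73
f 72 73 68
f 73 66 74
f 73 74 68
f 74 66 75
f 74 75 68
f 75 66 76
f 75 76 68
f 76 66 77
f 76 77 68
f 77 66 78
f 77 78 68
f 78 66 67
f 78 67 68



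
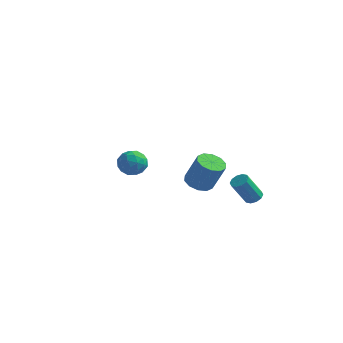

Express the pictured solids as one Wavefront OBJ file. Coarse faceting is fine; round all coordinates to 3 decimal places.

v -3.918 0.414 -1.85
v -3.305 -0.15 -1.973
v -4.535 -0.01 -2.987
v -3.922 -0.574 -3.11
v -4.461 -0.67 -2.47
v -4.079 -0.408 -1.768
v -3.761 0.248 -3.192
v -3.379 0.51 -2.49
v -3.208 -0.253 -2.802
v -3.641 -0.819 -2.356
v -4.199 0.659 -2.604
v -4.632 0.093 -2.158
v -3.557 0.169 -1.812
v -4.283 -0.329 -3.148
v -4.599 -0.385 -2.772
v -4.239 -0.717 -2.844
v -4.012 0.018 -1.691
v -3.652 -0.314 -1.763
v -4.331 -0.619 -2.056
v -4.188 0.154 -3.197
v -3.828 -0.178 -3.269
v -3.601 0.557 -2.116
v -3.241 0.225 -2.188
v -3.509 0.459 -2.904
v -3.14 -0.223 -2.371
v -3.503 -0.472 -3.039
v -3.408 0.011 -3.088
v -3.184 0.165 -2.675
v -3.395 -0.556 -2.109
v -3.757 -0.805 -2.777
v -4.074 -0.861 -2.401
v -3.85 -0.707 -1.988
v -3.338 -0.616 -2.596
v -4.083 0.645 -2.183
v -4.445 0.396 -2.851
v -3.99 0.547 -2.972
v -3.766 0.701 -2.559
v -4.337 0.312 -1.921
v -4.7 0.063 -2.589
v -4.656 -0.325 -2.285
v -4.432 -0.171 -1.872
v -4.502 0.456 -2.364
v 1.428 -3.605 -0.685
v 2.111 -3.524 -0.986
v 2.774 -3.514 0.525
v 2.092 -3.595 0.825
v 1.936 -3.102 -0.912
v 2.599 -3.091 0.599
v 1.567 -2.871 -0.751
v 2.23 -2.861 0.759
v 1.145 -2.921 -0.566
v 1.809 -2.911 0.945
v 0.831 -3.232 -0.426
v 1.495 -3.222 1.085
v 0.746 -3.686 -0.385
v 1.409 -3.676 1.126
v 0.921 -4.109 -0.459
v 1.584 -4.098 1.052
v 1.29 -4.339 -0.619
v 1.953 -4.329 0.891
v 1.711 -4.289 -0.805
v 2.375 -4.279 0.706
v 2.025 -3.978 -0.945
v 2.689 -3.968 0.566
v 2.98 -0.595 -2.912
v 3.445 -0.772 -2.798
v 2.904 -1.341 -1.474
v 2.44 -1.165 -1.588
v 3.421 -0.479 -2.683
v 2.88 -1.049 -1.358
v 3.228 -0.231 -2.655
v 2.688 -0.801 -1.33
v 2.941 -0.122 -2.725
v 2.4 -0.692 -1.4
v 2.669 -0.194 -2.867
v 2.128 -0.764 -1.542
v 2.516 -0.419 -3.026
v 1.975 -0.988 -1.702
v 2.54 -0.711 -3.142
v 1.999 -1.281 -1.817
v 2.732 -0.959 -3.17
v 2.192 -1.529 -1.845
v 3.02 -1.068 -3.1
v 2.479 -1.638 -1.775
v 3.292 -0.996 -2.958
v 2.751 -1.566 -1.633
f 1 38 17
f 38 12 41
f 17 41 6
f 38 41 17
f 1 17 13
f 17 6 18
f 13 18 2
f 17 18 13
f 1 13 22
f 13 2 23
f 22 23 8
f 13 23 22
f 1 22 34
f 22 8 37
f 34 37 11
f 22 37 34
f 1 34 38
f 34 11 42
f 38 42 12
f 34 42 38
f 2 18 29
f 18 6 32
f 29 32 10
f 18 32 29
f 6 41 19
f 41 12 40
f 19 40 5
f 41 40 19
f 12 42 39
f 42 11 35
f 39 35 3
f 42 35 39
f 11 37 36
f 37 8 24
f 36 24 7
f 37 24 36
f 8 23 28
f 23 2 25
f 28 25 9
f 23 25 28
f 4 30 16
f 30 10 31
f 16 31 5
f 30 31 16
f 4 16 14
f 16 5 15
f 14 15 3
f 16 15 14
f 4 14 21
f 14 3 20
f 21 20 7
f 14 20 21
f 4 21 26
f 21 7 27
f 26 27 9
f 21 27 26
f 4 26 30
f 26 9 33
f 30 33 10
f 26 33 30
f 5 31 19
f 31 10 32
f 19 32 6
f 31 32 19
f 3 15 39
f 15 5 40
f 39 40 12
f 15 40 39
f 7 20 36
f 20 3 35
f 36 35 11
f 20 35 36
f 9 27 28
f 27 7 24
f 28 24 8
f 27 24 28
f 10 33 29
f 33 9 25
f 29 25 2
f 33 25 29
f 44 43 47
f 44 47 45
f 45 47 48
f 45 48 46
f 47 43 49
f 47 49 48
f 48 49 50
f 48 50 46
f 49 43 51
f 49 51 50
f 50 51 52
f 50 52 46
f 51 43 53
f 51 53 52
f 52 53 54
f 52 54 46
f 53 43 55
f 53 55 54
f 54 55 56
f 54 56 46
f 55 43 57
f 55 57 56
f 56 57 58
f 56 58 46
f 57 43 59
f 57 59 58
f 58 59 60
f 58 60 46
f 59 43 61
f 59 61 60
f 60 61 62
f 60 62 46
f 61 43 63
f 61 63 62
f 62 63 64
f 62 64 46
f 63 43 44
f 63 44 64
f 64 44 45
f 64 45 46
f 66 65 69
f 66 69 67
f 67 69 70
f 67 70 68
f 69 65 71
f 69 71 70
f 70 71 72
f 70 72 68
f 71 65 73
f 71 73 72
f 72 73 74
f 72 74 68
f 73 65 75
f 73 75 74
f 74 75 76
f 74 76 68
f 75 65 77
f 75 77 76
f 76 77 78
f 76 78 68
f 77 65 79
f 77 79 78
f 78 79 80
f 78 80 68
f 79 65 81
f 79 81 80
f 80 81 82
f 80 82 68
f 81 65 83
f 81 83 82
f 82 83 84
f 82 84 68
f 83 65 85
f 83 85 84
f 84 85 86
f 84 86 68
f 85 65 66
f 85 66 86
f 86 66 67
f 86 67 68



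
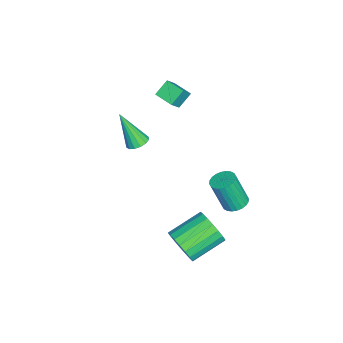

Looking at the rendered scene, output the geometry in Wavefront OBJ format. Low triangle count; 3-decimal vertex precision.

v -2.48 -2.632 -2.25
v -1.973 -2.373 -2.061
v -2.7 -3.528 -0.43
v -2.199 -2.171 -1.989
v -2.499 -2.093 -1.987
v -2.795 -2.16 -2.055
v -3.006 -2.353 -2.176
v -3.077 -2.621 -2.316
v -2.987 -2.892 -2.439
v -2.762 -3.093 -2.511
v -2.462 -3.171 -2.513
v -2.166 -3.105 -2.445
v -1.955 -2.912 -2.324
v -1.884 -2.644 -2.184
v -1.546 -1.578 2.436
v -2.087 -1.128 3.044
v -2.157 -1.33 1.71
v -2.697 -0.88 2.319
v -1.023 -0.74 2.281
v -1.563 -0.29 2.89
v -1.633 -0.492 1.556
v -2.174 -0.042 2.164
v 3.782 0.515 -3.405
v 4.34 0.588 -2.665
v 3.257 1.878 -1.975
v 2.698 1.805 -2.715
v 4.5 0.864 -2.929
v 3.417 2.153 -2.239
v 4.518 1.071 -3.287
v 3.435 2.36 -2.597
v 4.39 1.168 -3.669
v 3.307 2.457 -2.978
v 4.141 1.135 -3.998
v 3.058 2.424 -3.308
v 3.821 0.98 -4.21
v 2.738 2.269 -3.519
v 3.494 0.733 -4.262
v 2.41 2.022 -3.572
v 3.223 0.442 -4.145
v 2.14 1.732 -3.455
v 3.063 0.167 -3.881
v 1.98 1.456 -3.191
v 3.045 -0.04 -3.523
v 1.962 1.249 -2.833
v 3.173 -0.137 -3.142
v 2.09 1.152 -2.451
v 3.422 -0.104 -2.812
v 2.339 1.185 -2.122
v 3.742 0.051 -2.601
v 2.659 1.34 -1.91
v 4.07 0.298 -2.548
v 2.986 1.587 -1.858
v 0.355 2.487 -3.22
v 0.862 2.871 -3.087
v 0.892 2.257 -1.427
v 0.385 1.873 -1.56
v 0.668 3.023 -3.027
v 0.698 2.409 -1.367
v 0.426 3.093 -2.997
v 0.456 2.479 -1.337
v 0.174 3.071 -3
v 0.204 2.457 -1.341
v -0.051 2.961 -3.037
v -0.021 2.346 -1.378
v -0.214 2.778 -3.102
v -0.184 2.163 -1.442
v -0.291 2.55 -3.185
v -0.261 1.936 -1.525
v -0.269 2.313 -3.273
v -0.239 1.699 -1.613
v -0.152 2.103 -3.353
v -0.122 1.489 -1.693
v 0.042 1.951 -3.413
v 0.072 1.337 -1.753
v 0.284 1.881 -3.443
v 0.314 1.267 -1.783
v 0.536 1.903 -3.439
v 0.566 1.289 -1.78
v 0.761 2.014 -3.402
v 0.791 1.399 -1.743
v 0.924 2.197 -3.338
v 0.954 1.582 -1.678
v 1.001 2.424 -3.255
v 1.031 1.81 -1.595
v 0.979 2.661 -3.167
v 1.009 2.047 -1.507
f 2 1 4
f 2 4 3
f 4 1 5
f 4 5 3
f 5 1 6
f 5 6 3
f 6 1 7
f 6 7 3
f 7 1 8
f 7 8 3
f 8 1 9
f 8 9 3
f 9 1 10
f 9 10 3
f 10 1 11
f 10 11 3
f 11 1 12
f 11 12 3
f 12 1 13
f 12 13 3
f 13 1 14
f 13 14 3
f 14 1 2
f 14 2 3
f 16 18 15
f 19 16 15
f 15 18 17
f 17 19 15
f 16 22 18
f 20 16 19
f 20 22 16
f 18 22 17
f 21 19 17
f 17 22 21
f 21 20 19
f 22 20 21
f 24 23 27
f 24 27 25
f 25 27 28
f 25 28 26
f 27 23 29
f 27 29 28
f 28 29 30
f 28 30 26
f 29 23 31
f 29 31 30
f 30 31 32
f 30 32 26
f 31 23 33
f 31 33 32
f 32 33 34
f 32 34 26
f 33 23 35
f 33 35 34
f 34 35 36
f 34 36 26
f 35 23 37
f 35 37 36
f 36 37 38
f 36 38 26
f 37 23 39
f 37 39 38
f 38 39 40
f 38 40 26
f 39 23 41
f 39 41 40
f 40 41 42
f 40 42 26
f 41 23 43
f 41 43 42
f 42 43 44
f 42 44 26
f 43 23 45
f 43 45 44
f 44 45 46
f 44 46 26
f 45 23 47
f 45 47 46
f 46 47 48
f 46 48 26
f 47 23 49
f 47 49 48
f 48 49 50
f 48 50 26
f 49 23 51
f 49 51 50
f 50 51 52
f 50 52 26
f 51 23 24
f 51 24 52
f 52 24 25
f 52 25 26
f 54 53 57
f 54 57 55
f 55 57 58
f 55 58 56
f 57 53 59
f 57 59 58
f 58 59 60
f 58 60 56
f 59 53 61
f 59 61 60
f 60 61 62
f 60 62 56
f 61 53 63
f 61 63 62
f 62 63 64
f 62 64 56
f 63 53 65
f 63 65 64
f 64 65 66
f 64 66 56
f 65 53 67
f 65 67 66
f 66 67 68
f 66 68 56
f 67 53 69
f 67 69 68
f 68 69 70
f 68 70 56
f 69 53 71
f 69 71 70
f 70 71 72
f 70 72 56
f 71 53 73
f 71 73 72
f 72 73 74
f 72 74 56
f 73 53 75
f 73 75 74
f 74 75 76
f 74 76 56
f 75 53 77
f 75 77 76
f 76 77 78
f 76 78 56
f 77 53 79
f 77 79 78
f 78 79 80
f 78 80 56
f 79 53 81
f 79 81 80
f 80 81 82
f 80 82 56
f 81 53 83
f 81 83 82
f 82 83 84
f 82 84 56
f 83 53 85
f 83 85 84
f 84 85 86
f 84 86 56
f 85 53 54
f 85 54 86
f 86 54 55
f 86 55 56



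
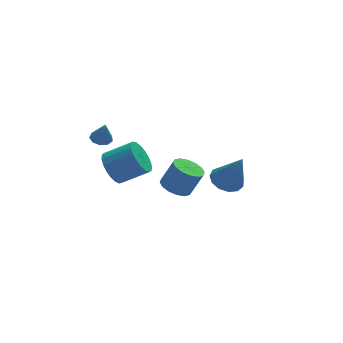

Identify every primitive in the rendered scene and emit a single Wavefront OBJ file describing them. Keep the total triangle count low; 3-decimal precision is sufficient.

v 3.407 1.399 -1.399
v 4.122 1.838 -1.423
v 3.893 0.701 0.399
v 3.799 2.121 -1.225
v 3.351 2.175 -1.083
v 2.92 1.983 -1.041
v 2.644 1.605 -1.113
v 2.61 1.162 -1.276
v 2.829 0.794 -1.478
v 3.231 0.618 -1.655
v 3.689 0.69 -1.751
v 4.057 0.987 -1.735
v 4.219 1.415 -1.613
v 0.199 -1.094 0.613
v 0.683 -0.545 0.41
v 1.265 -0.616 1.603
v 0.781 -1.166 1.807
v 0.377 -0.357 0.57
v 0.959 -0.428 1.764
v 0.024 -0.366 0.742
v 0.606 -0.437 1.936
v -0.283 -0.571 0.879
v 0.299 -0.642 2.073
v -0.461 -0.915 0.945
v 0.121 -0.986 2.139
v -0.461 -1.308 0.922
v 0.12 -1.379 2.116
v -0.285 -1.644 0.817
v 0.297 -1.715 2.01
v 0.021 -1.832 0.656
v 0.603 -1.903 1.85
v 0.374 -1.823 0.484
v 0.956 -1.894 1.678
v 0.681 -1.618 0.347
v 1.263 -1.689 1.541
v 0.859 -1.274 0.281
v 1.441 -1.345 1.475
v 0.86 -0.881 0.304
v 1.441 -0.952 1.498
v -2.656 -1.219 2.549
v -2.228 -1.339 1.802
v -1.035 -1.7 2.543
v -1.464 -1.581 3.291
v -2.164 -0.989 1.87
v -0.972 -1.351 2.611
v -2.186 -0.68 2.055
v -0.993 -1.041 2.797
v -2.289 -0.463 2.326
v -1.096 -0.824 3.068
v -2.455 -0.377 2.636
v -1.262 -0.739 3.377
v -2.656 -0.437 2.93
v -1.464 -0.799 3.672
v -2.858 -0.632 3.159
v -1.665 -0.994 3.901
v -3.024 -0.929 3.282
v -1.831 -1.29 4.024
v -3.127 -1.276 3.279
v -1.934 -1.637 4.02
v -3.148 -1.613 3.149
v -1.956 -1.974 3.891
v -3.085 -1.882 2.916
v -1.892 -2.243 3.657
v -2.947 -2.036 2.619
v -1.754 -2.398 3.36
v -2.759 -2.05 2.31
v -1.567 -2.411 3.052
v -2.553 -1.919 2.043
v -1.361 -2.28 2.784
v -2.365 -1.668 1.863
v -1.173 -2.029 2.604
v -2.359 1.748 2.415
v -2.015 2.147 2.468
v -2.221 1.492 3.445
v -2.35 2.262 2.542
v -2.69 2.137 2.556
v -2.875 1.829 2.505
v -2.819 1.484 2.411
v -2.547 1.262 2.32
v -2.188 1.267 2.273
v -1.909 1.498 2.292
v -1.84 1.845 2.37
f 2 1 4
f 2 4 3
f 4 1 5
f 4 5 3
f 5 1 6
f 5 6 3
f 6 1 7
f 6 7 3
f 7 1 8
f 7 8 3
f 8 1 9
f 8 9 3
f 9 1 10
f 9 10 3
f 10 1 11
f 10 11 3
f 11 1 12
f 11 12 3
f 12 1 13
f 12 13 3
f 13 1 2
f 13 2 3
f 15 14 18
f 15 18 16
f 16 18 19
f 16 19 17
f 18 14 20
f 18 20 19
f 19 20 21
f 19 21 17
f 20 14 22
f 20 22 21
f 21 22 23
f 21 23 17
f 22 14 24
f 22 24 23
f 23 24 25
f 23 25 17
f 24 14 26
f 24 26 25
f 25 26 27
f 25 27 17
f 26 14 28
f 26 28 27
f 27 28 29
f 27 29 17
f 28 14 30
f 28 30 29
f 29 30 31
f 29 31 17
f 30 14 32
f 30 32 31
f 31 32 33
f 31 33 17
f 32 14 34
f 32 34 33
f 33 34 35
f 33 35 17
f 34 14 36
f 34 36 35
f 35 36 37
f 35 37 17
f 36 14 38
f 36 38 37
f 37 38 39
f 37 39 17
f 38 14 15
f 38 15 39
f 39 15 16
f 39 16 17
f 41 40 44
f 41 44 42
f 42 44 45
f 42 45 43
f 44 40 46
f 44 46 45
f 45 46 47
f 45 47 43
f 46 40 48
f 46 48 47
f 47 48 49
f 47 49 43
f 48 40 50
f 48 50 49
f 49 50 51
f 49 51 43
f 50 40 52
f 50 52 51
f 51 52 53
f 51 53 43
f 52 40 54
f 52 54 53
f 53 54 55
f 53 55 43
f 54 40 56
f 54 56 55
f 55 56 57
f 55 57 43
f 56 40 58
f 56 58 57
f 57 58 59
f 57 59 43
f 58 40 60
f 58 60 59
f 59 60 61
f 59 61 43
f 60 40 62
f 60 62 61
f 61 62 63
f 61 63 43
f 62 40 64
f 62 64 63
f 63 64 65
f 63 65 43
f 64 40 66
f 64 66 65
f 65 66 67
f 65 67 43
f 66 40 68
f 66 68 67
f 67 68 69
f 67 69 43
f 68 40 70
f 68 70 69
f 69 70 71
f 69 71 43
f 70 40 41
f 70 41 71
f 71 41 42
f 71 42 43
f 73 72 75
f 73 75 74
f 75 72 76
f 75 76 74
f 76 72 77
f 76 77 74
f 77 72 78
f 77 78 74
f 78 72 79
f 78 79 74
f 79 72 80
f 79 80 74
f 80 72 81
f 80 81 74
f 81 72 82
f 81 82 74
f 82 72 73
f 82 73 74



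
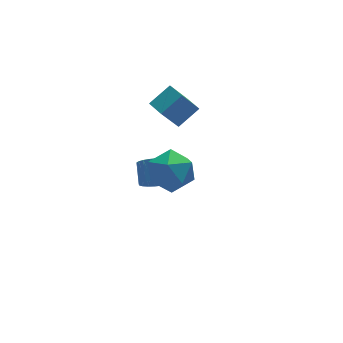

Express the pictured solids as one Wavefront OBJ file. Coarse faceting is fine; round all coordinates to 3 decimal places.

v 2.991 1.585 1.281
v 4.139 1.861 2.07
v 2.766 2.63 1.242
v 3.914 2.906 2.031
v 3.926 1.734 -0.131
v 5.074 2.01 0.658
v 3.701 2.779 -0.17
v 4.849 3.055 0.619
v 0.704 -3.116 2.542
v 1.528 -2.437 1.953
v 1.732 -4.743 2.107
v 2.556 -4.064 1.518
v 2.462 -3.992 2.731
v 1.826 -2.986 3.001
v 1.434 -4.194 1.059
v 0.798 -3.188 1.329
v 1.979 -3.103 1.037
v 2.615 -2.978 2.07
v 0.645 -4.202 1.99
v 1.281 -4.077 3.023
v 2.57 1.002 -3.472
v 3.4 1.035 -3.793
v 3.639 2.051 -3.069
v 2.81 2.018 -2.748
v 3.231 1.237 -4.02
v 3.471 2.253 -3.296
v 2.962 1.403 -4.164
v 3.201 2.418 -3.439
v 2.633 1.508 -4.202
v 2.873 2.523 -3.478
v 2.295 1.536 -4.129
v 2.534 2.551 -3.405
v 1.998 1.483 -3.956
v 2.238 2.498 -3.232
v 1.789 1.356 -3.71
v 2.028 2.371 -2.985
v 1.698 1.176 -3.427
v 1.938 2.191 -2.703
v 1.741 0.969 -3.151
v 1.98 1.985 -2.427
v 1.909 0.767 -2.924
v 2.149 1.783 -2.2
v 2.179 0.602 -2.781
v 2.418 1.617 -2.056
v 2.507 0.497 -2.742
v 2.747 1.512 -2.018
v 2.846 0.469 -2.815
v 3.085 1.484 -2.091
v 3.142 0.522 -2.988
v 3.382 1.537 -2.264
v 3.352 0.649 -3.235
v 3.591 1.664 -2.51
v 3.442 0.829 -3.517
v 3.682 1.844 -2.793
f 2 4 1
f 5 2 1
f 1 4 3
f 3 5 1
f 2 8 4
f 6 2 5
f 6 8 2
f 4 8 3
f 7 5 3
f 3 8 7
f 7 6 5
f 8 6 7
f 9 20 14
f 9 14 10
f 9 10 16
f 9 16 19
f 9 19 20
f 10 14 18
f 14 20 13
f 20 19 11
f 19 16 15
f 16 10 17
f 12 18 13
f 12 13 11
f 12 11 15
f 12 15 17
f 12 17 18
f 13 18 14
f 11 13 20
f 15 11 19
f 17 15 16
f 18 17 10
f 22 21 25
f 22 25 23
f 23 25 26
f 23 26 24
f 25 21 27
f 25 27 26
f 26 27 28
f 26 28 24
f 27 21 29
f 27 29 28
f 28 29 30
f 28 30 24
f 29 21 31
f 29 31 30
f 30 31 32
f 30 32 24
f 31 21 33
f 31 33 32
f 32 33 34
f 32 34 24
f 33 21 35
f 33 35 34
f 34 35 36
f 34 36 24
f 35 21 37
f 35 37 36
f 36 37 38
f 36 38 24
f 37 21 39
f 37 39 38
f 38 39 40
f 38 40 24
f 39 21 41
f 39 41 40
f 40 41 42
f 40 42 24
f 41 21 43
f 41 43 42
f 42 43 44
f 42 44 24
f 43 21 45
f 43 45 44
f 44 45 46
f 44 46 24
f 45 21 47
f 45 47 46
f 46 47 48
f 46 48 24
f 47 21 49
f 47 49 48
f 48 49 50
f 48 50 24
f 49 21 51
f 49 51 50
f 50 51 52
f 50 52 24
f 51 21 53
f 51 53 52
f 52 53 54
f 52 54 24
f 53 21 22
f 53 22 54
f 54 22 23
f 54 23 24



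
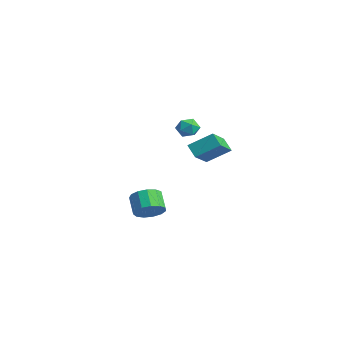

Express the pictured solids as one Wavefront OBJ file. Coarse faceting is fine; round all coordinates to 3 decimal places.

v -4.61 2.804 2.251
v -4.007 3.184 2.538
v -3.933 2.476 1.262
v -3.33 2.856 1.549
v -3.578 2.214 1.891
v -3.996 2.417 2.501
v -3.944 3.243 1.299
v -4.362 3.446 1.909
v -3.596 3.455 1.949
v -3.37 2.819 2.315
v -4.57 2.841 1.485
v -4.344 2.205 1.851
v 3.981 -2.758 -1.017
v 4.568 -2.429 -0.45
v 3.666 -2.294 0.405
v 3.079 -2.622 -0.163
v 4.387 -2.043 -0.702
v 3.485 -1.908 0.152
v 4.076 -1.884 -1.055
v 3.174 -1.748 -0.2
v 3.736 -2.002 -1.395
v 2.834 -1.867 -0.541
v 3.473 -2.36 -1.616
v 2.571 -2.225 -0.761
v 3.372 -2.844 -1.647
v 2.47 -2.709 -0.792
v 3.464 -3.301 -1.477
v 2.562 -3.166 -0.623
v 3.72 -3.585 -1.162
v 2.818 -3.45 -0.307
v 4.059 -3.607 -0.801
v 3.157 -3.472 0.054
v 4.373 -3.359 -0.508
v 3.471 -3.224 0.346
v 4.563 -2.92 -0.377
v 3.661 -2.785 0.477
v -2.85 3.036 0.445
v -2.241 4.306 1.361
v -2.131 3.191 -0.247
v -1.522 4.461 0.669
v -1.718 1.839 1.351
v -1.109 3.109 2.267
v -0.999 1.994 0.659
v -0.39 3.264 1.575
f 1 12 6
f 1 6 2
f 1 2 8
f 1 8 11
f 1 11 12
f 2 6 10
f 6 12 5
f 12 11 3
f 11 8 7
f 8 2 9
f 4 10 5
f 4 5 3
f 4 3 7
f 4 7 9
f 4 9 10
f 5 10 6
f 3 5 12
f 7 3 11
f 9 7 8
f 10 9 2
f 14 13 17
f 14 17 15
f 15 17 18
f 15 18 16
f 17 13 19
f 17 19 18
f 18 19 20
f 18 20 16
f 19 13 21
f 19 21 20
f 20 21 22
f 20 22 16
f 21 13 23
f 21 23 22
f 22 23 24
f 22 24 16
f 23 13 25
f 23 25 24
f 24 25 26
f 24 26 16
f 25 13 27
f 25 27 26
f 26 27 28
f 26 28 16
f 27 13 29
f 27 29 28
f 28 29 30
f 28 30 16
f 29 13 31
f 29 31 30
f 30 31 32
f 30 32 16
f 31 13 33
f 31 33 32
f 32 33 34
f 32 34 16
f 33 13 35
f 33 35 34
f 34 35 36
f 34 36 16
f 35 13 14
f 35 14 36
f 36 14 15
f 36 15 16
f 38 40 37
f 41 38 37
f 37 40 39
f 39 41 37
f 38 44 40
f 42 38 41
f 42 44 38
f 40 44 39
f 43 41 39
f 39 44 43
f 43 42 41
f 44 42 43



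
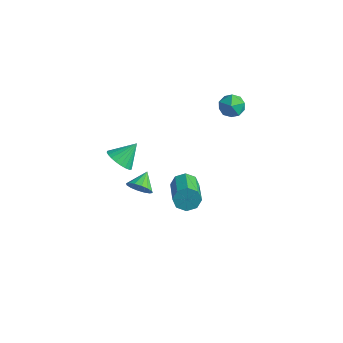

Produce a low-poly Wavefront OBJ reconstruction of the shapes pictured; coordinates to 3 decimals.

v -0.767 -0.058 -3.295
v -0.418 -0.257 -2.722
v -1.073 0.818 -2.805
v -0.179 -0.066 -2.916
v -0.098 0.128 -3.211
v -0.196 0.272 -3.529
v -0.447 0.327 -3.784
v -0.784 0.279 -3.908
v -1.116 0.141 -3.868
v -1.355 -0.051 -3.675
v -1.437 -0.245 -3.38
v -1.339 -0.388 -3.062
v -1.087 -0.444 -2.807
v -0.75 -0.396 -2.682
v 2.17 3.299 2.821
v 2.435 3.564 3.467
v 2.565 2.196 3.113
v 2.83 2.461 3.759
v 2.093 2.42 3.646
v 1.849 3.102 3.466
v 3.151 2.658 3.114
v 2.907 3.34 2.934
v 3.041 3.168 3.648
v 2.387 3.021 3.977
v 2.613 2.739 2.603
v 1.959 2.592 2.932
v 2.927 -0.814 0.145
v 3.362 -0.625 -0.328
v 4.648 -1.857 0.362
v 4.213 -2.046 0.835
v 3.402 -0.344 0.099
v 4.688 -1.576 0.789
v 3.164 -0.338 0.553
v 4.45 -1.57 1.243
v 2.787 -0.611 0.768
v 4.073 -1.843 1.458
v 2.492 -1.003 0.618
v 3.778 -2.235 1.308
v 2.452 -1.284 0.191
v 3.738 -2.516 0.881
v 2.69 -1.29 -0.263
v 3.976 -2.522 0.427
v 3.067 -1.017 -0.478
v 4.353 -2.249 0.212
v 0.932 -3.061 2.306
v 1.451 -3.509 2.611
v 1.208 -2.179 3.134
v 1.609 -3.368 2.408
v 1.664 -3.18 2.19
v 1.607 -2.975 1.99
v 1.448 -2.782 1.838
v 1.21 -2.632 1.757
v 0.93 -2.547 1.76
v 0.65 -2.54 1.846
v 0.414 -2.613 2.002
v 0.256 -2.754 2.204
v 0.201 -2.941 2.422
v 0.258 -3.147 2.622
v 0.417 -3.34 2.774
v 0.655 -3.49 2.855
v 0.935 -3.575 2.853
v 1.215 -3.581 2.767
f 2 1 4
f 2 4 3
f 4 1 5
f 4 5 3
f 5 1 6
f 5 6 3
f 6 1 7
f 6 7 3
f 7 1 8
f 7 8 3
f 8 1 9
f 8 9 3
f 9 1 10
f 9 10 3
f 10 1 11
f 10 11 3
f 11 1 12
f 11 12 3
f 12 1 13
f 12 13 3
f 13 1 14
f 13 14 3
f 14 1 2
f 14 2 3
f 15 26 20
f 15 20 16
f 15 16 22
f 15 22 25
f 15 25 26
f 16 20 24
f 20 26 19
f 26 25 17
f 25 22 21
f 22 16 23
f 18 24 19
f 18 19 17
f 18 17 21
f 18 21 23
f 18 23 24
f 19 24 20
f 17 19 26
f 21 17 25
f 23 21 22
f 24 23 16
f 28 27 31
f 28 31 29
f 29 31 32
f 29 32 30
f 31 27 33
f 31 33 32
f 32 33 34
f 32 34 30
f 33 27 35
f 33 35 34
f 34 35 36
f 34 36 30
f 35 27 37
f 35 37 36
f 36 37 38
f 36 38 30
f 37 27 39
f 37 39 38
f 38 39 40
f 38 40 30
f 39 27 41
f 39 41 40
f 40 41 42
f 40 42 30
f 41 27 43
f 41 43 42
f 42 43 44
f 42 44 30
f 43 27 28
f 43 28 44
f 44 28 29
f 44 29 30
f 46 45 48
f 46 48 47
f 48 45 49
f 48 49 47
f 49 45 50
f 49 50 47
f 50 45 51
f 50 51 47
f 51 45 52
f 51 52 47
f 52 45 53
f 52 53 47
f 53 45 54
f 53 54 47
f 54 45 55
f 54 55 47
f 55 45 56
f 55 56 47
f 56 45 57
f 56 57 47
f 57 45 58
f 57 58 47
f 58 45 59
f 58 59 47
f 59 45 60
f 59 60 47
f 60 45 61
f 60 61 47
f 61 45 62
f 61 62 47
f 62 45 46
f 62 46 47



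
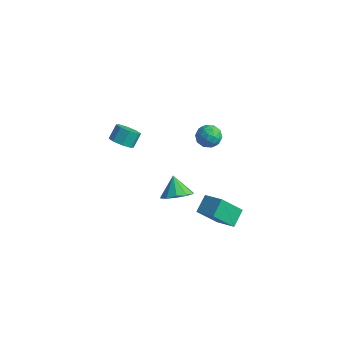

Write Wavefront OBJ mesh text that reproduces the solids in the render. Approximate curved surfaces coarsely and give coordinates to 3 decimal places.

v 3.033 -2.923 -2.797
v 2.884 -1.908 -2.174
v 1.741 -2.74 -3.405
v 1.592 -1.724 -2.783
v 3.808 -1.976 -4.157
v 3.659 -0.96 -3.535
v 2.516 -1.792 -4.766
v 2.367 -0.777 -4.143
v -0.234 -1.948 -3.849
v 0.221 -2.562 -3.204
v -0.926 -1.392 -2.831
v 0.562 -2.049 -3.252
v 0.599 -1.498 -3.529
v 0.318 -1.118 -3.927
v -0.174 -1.056 -4.296
v -0.689 -1.334 -4.494
v -1.03 -1.847 -4.445
v -1.068 -2.399 -4.169
v -0.786 -2.778 -3.77
v -0.294 -2.841 -3.402
v -2.525 -4.057 1.57
v -1.776 -4.144 1.665
v -1.786 -3.45 2.385
v -2.535 -3.363 2.29
v -1.904 -3.737 1.27
v -1.915 -3.043 1.99
v -2.396 -3.517 1.051
v -2.407 -2.823 1.771
v -2.964 -3.613 1.136
v -2.974 -2.919 1.856
v -3.274 -3.97 1.475
v -3.284 -3.276 2.195
v -3.145 -4.377 1.87
v -3.156 -3.683 2.59
v -2.653 -4.597 2.089
v -2.664 -3.903 2.809
v -2.086 -4.501 2.004
v -2.096 -3.807 2.724
v 1.937 -1.812 3.982
v 2.499 -2.037 4.471
v 2.101 -2.863 3.309
v 2.663 -3.088 3.798
v 1.923 -3.069 4.038
v 1.822 -2.42 4.454
v 2.778 -2.48 3.326
v 2.677 -1.831 3.742
v 3.019 -2.451 4.065
v 2.49 -2.815 4.505
v 2.11 -2.085 3.275
v 1.581 -2.449 3.715
v 2.204 -1.832 4.286
v 2.396 -3.068 3.494
v 1.961 -3.057 3.635
v 2.291 -3.189 3.922
v 1.806 -2.057 4.276
v 2.136 -2.19 4.563
v 1.797 -2.796 4.308
v 2.464 -2.71 3.217
v 2.794 -2.843 3.504
v 2.309 -1.711 3.858
v 2.639 -1.843 4.145
v 2.803 -2.104 3.472
v 2.84 -2.208 4.335
v 2.936 -2.826 3.939
v 3.004 -2.468 3.662
v 2.944 -2.086 3.906
v 2.529 -2.422 4.593
v 2.625 -3.04 4.197
v 2.19 -3.028 4.338
v 2.131 -2.647 4.583
v 2.834 -2.665 4.355
v 1.975 -1.86 3.583
v 2.071 -2.478 3.187
v 2.469 -2.253 3.197
v 2.41 -1.872 3.442
v 1.664 -2.074 3.841
v 1.76 -2.692 3.445
v 1.656 -2.814 3.874
v 1.596 -2.432 4.118
v 1.766 -2.235 3.425
f 2 4 1
f 5 2 1
f 1 4 3
f 3 5 1
f 2 8 4
f 6 2 5
f 6 8 2
f 4 8 3
f 7 5 3
f 3 8 7
f 7 6 5
f 8 6 7
f 10 9 12
f 10 12 11
f 12 9 13
f 12 13 11
f 13 9 14
f 13 14 11
f 14 9 15
f 14 15 11
f 15 9 16
f 15 16 11
f 16 9 17
f 16 17 11
f 17 9 18
f 17 18 11
f 18 9 19
f 18 19 11
f 19 9 20
f 19 20 11
f 20 9 10
f 20 10 11
f 22 21 25
f 22 25 23
f 23 25 26
f 23 26 24
f 25 21 27
f 25 27 26
f 26 27 28
f 26 28 24
f 27 21 29
f 27 29 28
f 28 29 30
f 28 30 24
f 29 21 31
f 29 31 30
f 30 31 32
f 30 32 24
f 31 21 33
f 31 33 32
f 32 33 34
f 32 34 24
f 33 21 35
f 33 35 34
f 34 35 36
f 34 36 24
f 35 21 37
f 35 37 36
f 36 37 38
f 36 38 24
f 37 21 22
f 37 22 38
f 38 22 23
f 38 23 24
f 39 76 55
f 76 50 79
f 55 79 44
f 76 79 55
f 39 55 51
f 55 44 56
f 51 56 40
f 55 56 51
f 39 51 60
f 51 40 61
f 60 61 46
f 51 61 60
f 39 60 72
f 60 46 75
f 72 75 49
f 60 75 72
f 39 72 76
f 72 49 80
f 76 80 50
f 72 80 76
f 40 56 67
f 56 44 70
f 67 70 48
f 56 70 67
f 44 79 57
f 79 50 78
f 57 78 43
f 79 78 57
f 50 80 77
f 80 49 73
f 77 73 41
f 80 73 77
f 49 75 74
f 75 46 62
f 74 62 45
f 75 62 74
f 46 61 66
f 61 40 63
f 66 63 47
f 61 63 66
f 42 68 54
f 68 48 69
f 54 69 43
f 68 69 54
f 42 54 52
f 54 43 53
f 52 53 41
f 54 53 52
f 42 52 59
f 52 41 58
f 59 58 45
f 52 58 59
f 42 59 64
f 59 45 65
f 64 65 47
f 59 65 64
f 42 64 68
f 64 47 71
f 68 71 48
f 64 71 68
f 43 69 57
f 69 48 70
f 57 70 44
f 69 70 57
f 41 53 77
f 53 43 78
f 77 78 50
f 53 78 77
f 45 58 74
f 58 41 73
f 74 73 49
f 58 73 74
f 47 65 66
f 65 45 62
f 66 62 46
f 65 62 66
f 48 71 67
f 71 47 63
f 67 63 40
f 71 63 67

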